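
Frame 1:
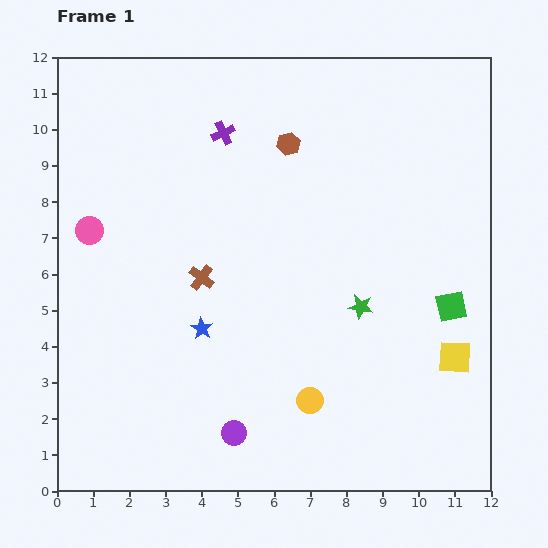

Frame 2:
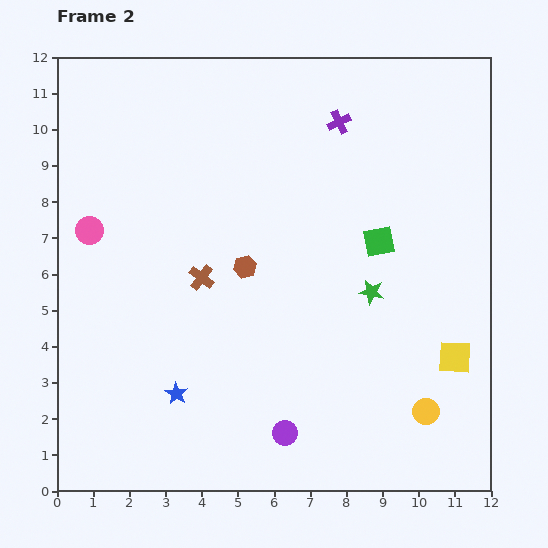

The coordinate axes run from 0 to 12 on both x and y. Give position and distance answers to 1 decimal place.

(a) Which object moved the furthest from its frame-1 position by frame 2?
the brown hexagon

(moved 3.6; next 3.2)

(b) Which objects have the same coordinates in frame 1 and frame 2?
the brown cross, the yellow square, the pink circle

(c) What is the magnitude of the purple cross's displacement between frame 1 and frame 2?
3.2

The purple cross moved from (4.6, 9.9) to (7.8, 10.2), a distance of √(3.2² + 0.3²) ≈ 3.2.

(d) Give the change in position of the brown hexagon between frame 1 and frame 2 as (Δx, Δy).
(-1.2, -3.4)

The brown hexagon was at (6.4, 9.6) in frame 1 and (5.2, 6.2) in frame 2.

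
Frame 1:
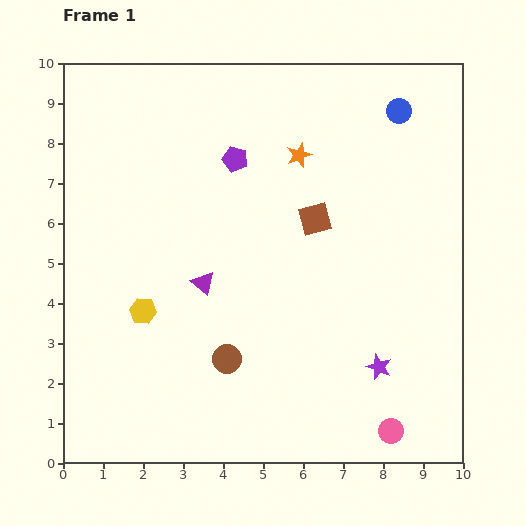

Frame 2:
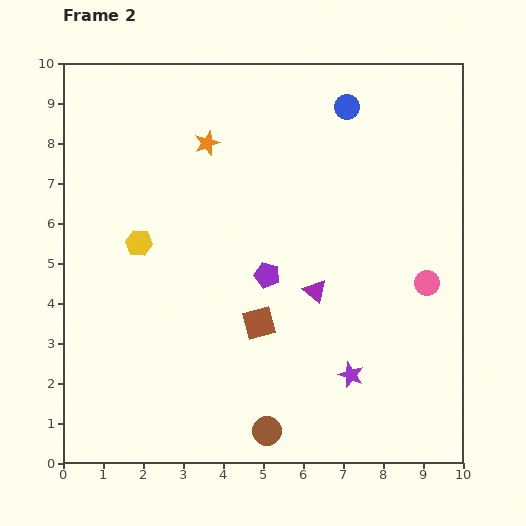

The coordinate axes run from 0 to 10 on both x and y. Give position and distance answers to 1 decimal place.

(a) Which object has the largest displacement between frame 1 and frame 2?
the pink circle

(moved 3.8; next 3.0)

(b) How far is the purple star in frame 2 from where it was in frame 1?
0.7

The purple star moved from (7.9, 2.4) to (7.2, 2.2), a distance of √(0.7² + 0.2²) ≈ 0.7.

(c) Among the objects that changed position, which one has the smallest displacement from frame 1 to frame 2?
the purple star

(moved 0.7)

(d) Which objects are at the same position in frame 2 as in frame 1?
none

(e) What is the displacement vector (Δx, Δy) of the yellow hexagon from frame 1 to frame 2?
(-0.1, 1.7)

The yellow hexagon was at (2.0, 3.8) in frame 1 and (1.9, 5.5) in frame 2.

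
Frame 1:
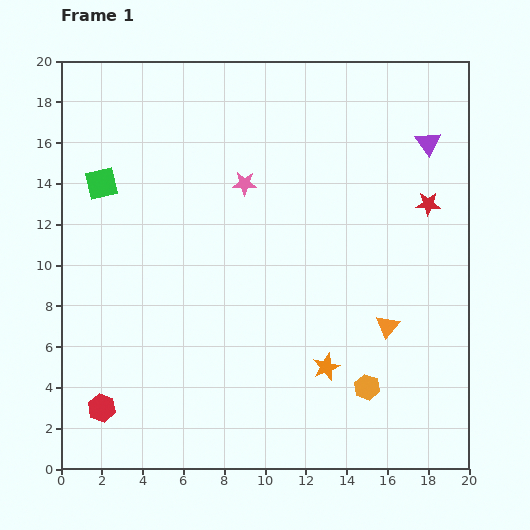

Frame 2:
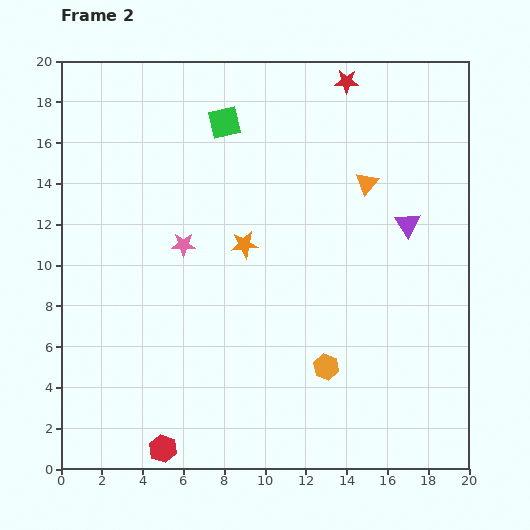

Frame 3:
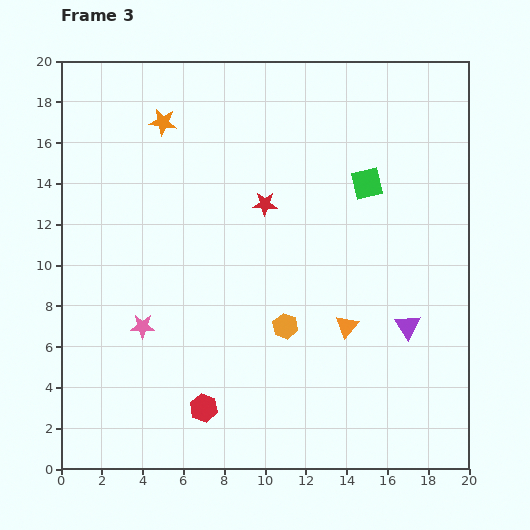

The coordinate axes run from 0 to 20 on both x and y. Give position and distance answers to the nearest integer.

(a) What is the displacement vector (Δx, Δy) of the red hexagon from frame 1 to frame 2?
(3, -2)

The red hexagon was at (2, 3) in frame 1 and (5, 1) in frame 2.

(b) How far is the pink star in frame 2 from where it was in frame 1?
4

The pink star moved from (9, 14) to (6, 11), a distance of √(3² + 3²) ≈ 4.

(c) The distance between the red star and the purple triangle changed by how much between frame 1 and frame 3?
+6

Distance in frame 1: 3. Distance in frame 3: 9.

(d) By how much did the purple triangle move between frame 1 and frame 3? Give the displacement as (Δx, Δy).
(-1, -9)

The purple triangle was at (18, 16) in frame 1 and (17, 7) in frame 3.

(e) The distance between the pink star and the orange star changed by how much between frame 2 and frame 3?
+7

Distance in frame 2: 3. Distance in frame 3: 10.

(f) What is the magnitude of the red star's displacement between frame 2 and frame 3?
7

The red star moved from (14, 19) to (10, 13), a distance of √(4² + 6²) ≈ 7.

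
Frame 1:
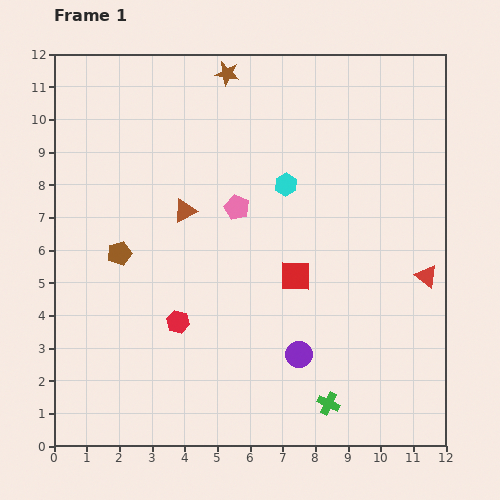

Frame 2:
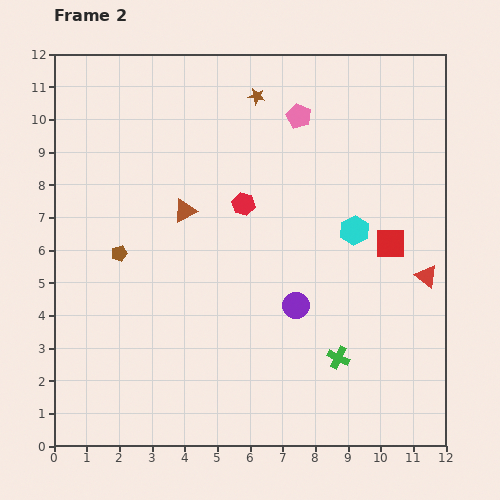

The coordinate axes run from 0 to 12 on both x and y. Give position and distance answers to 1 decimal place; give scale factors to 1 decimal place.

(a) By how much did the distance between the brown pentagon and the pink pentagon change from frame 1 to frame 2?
+3.0

Distance in frame 1: 3.9. Distance in frame 2: 6.9.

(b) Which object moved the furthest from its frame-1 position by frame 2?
the red hexagon

(moved 4.1; next 3.4)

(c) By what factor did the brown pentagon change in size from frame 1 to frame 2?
0.7×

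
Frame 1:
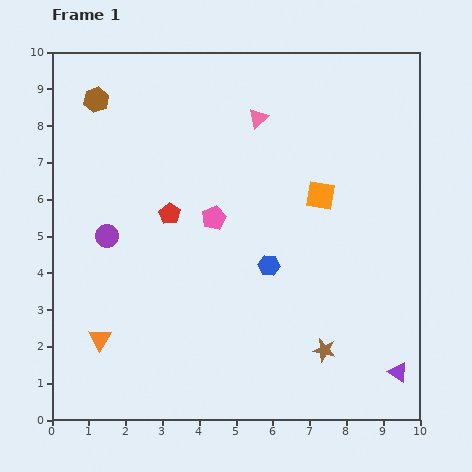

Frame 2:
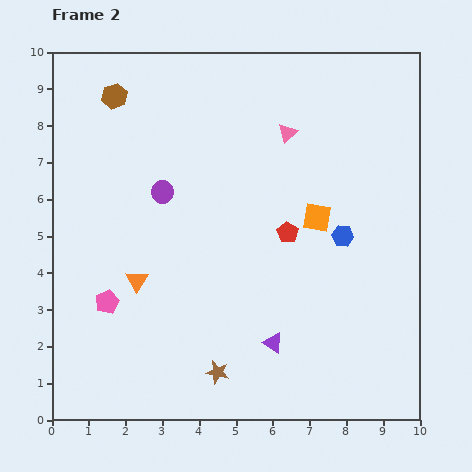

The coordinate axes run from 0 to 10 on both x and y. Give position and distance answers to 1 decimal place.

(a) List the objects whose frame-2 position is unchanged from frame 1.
none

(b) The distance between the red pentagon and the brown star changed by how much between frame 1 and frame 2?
-1.4

Distance in frame 1: 5.6. Distance in frame 2: 4.2.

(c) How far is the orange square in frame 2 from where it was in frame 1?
0.6

The orange square moved from (7.3, 6.1) to (7.2, 5.5), a distance of √(0.1² + 0.6²) ≈ 0.6.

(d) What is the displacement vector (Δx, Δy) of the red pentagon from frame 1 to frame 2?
(3.2, -0.5)

The red pentagon was at (3.2, 5.6) in frame 1 and (6.4, 5.1) in frame 2.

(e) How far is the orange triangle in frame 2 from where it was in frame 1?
1.9

The orange triangle moved from (1.3, 2.2) to (2.3, 3.8), a distance of √(1.0² + 1.6²) ≈ 1.9.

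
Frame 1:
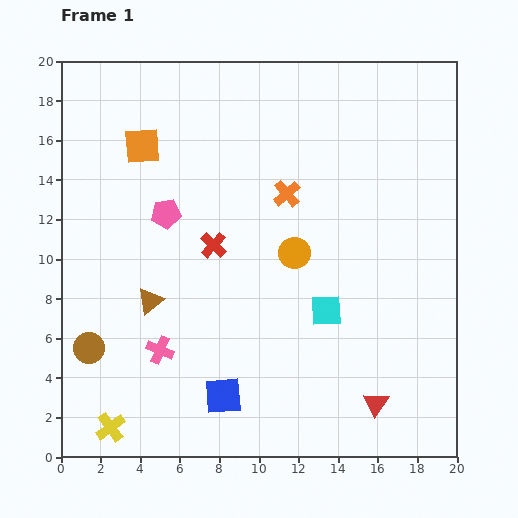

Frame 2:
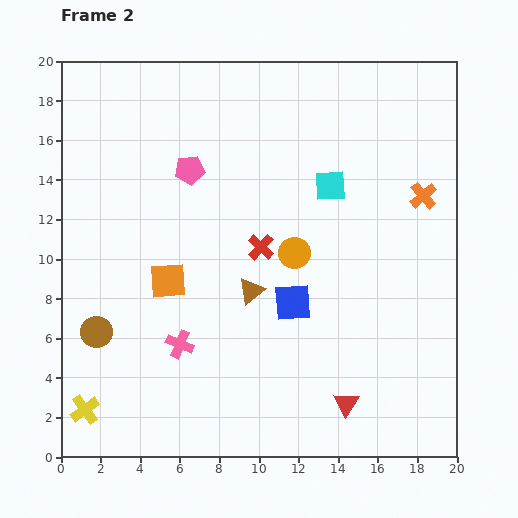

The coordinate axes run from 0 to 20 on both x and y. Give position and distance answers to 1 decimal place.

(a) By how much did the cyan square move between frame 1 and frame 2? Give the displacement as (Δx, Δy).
(0.2, 6.3)

The cyan square was at (13.4, 7.4) in frame 1 and (13.6, 13.7) in frame 2.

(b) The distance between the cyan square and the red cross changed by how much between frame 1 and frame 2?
-1.9

Distance in frame 1: 6.6. Distance in frame 2: 4.7.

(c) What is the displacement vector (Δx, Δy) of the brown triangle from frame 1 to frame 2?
(5.1, 0.5)

The brown triangle was at (4.5, 7.9) in frame 1 and (9.6, 8.4) in frame 2.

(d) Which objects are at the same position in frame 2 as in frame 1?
the orange circle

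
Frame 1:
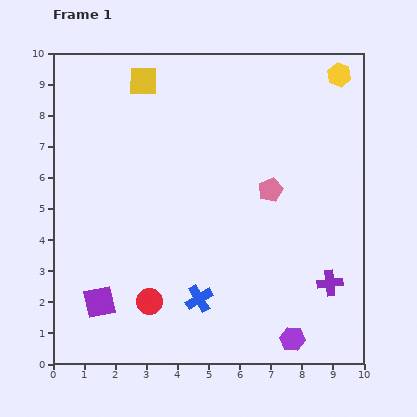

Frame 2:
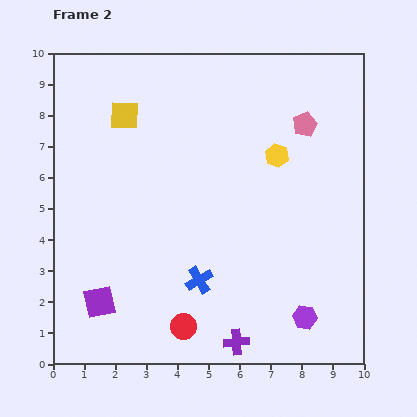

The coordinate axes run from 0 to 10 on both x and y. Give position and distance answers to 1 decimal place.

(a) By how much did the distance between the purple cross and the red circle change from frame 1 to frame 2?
-4.0

Distance in frame 1: 5.8. Distance in frame 2: 1.8.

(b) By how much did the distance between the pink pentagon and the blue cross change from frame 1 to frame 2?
+1.8

Distance in frame 1: 4.2. Distance in frame 2: 6.0.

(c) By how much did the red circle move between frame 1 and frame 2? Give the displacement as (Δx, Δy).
(1.1, -0.8)

The red circle was at (3.1, 2.0) in frame 1 and (4.2, 1.2) in frame 2.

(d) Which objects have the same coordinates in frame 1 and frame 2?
the purple square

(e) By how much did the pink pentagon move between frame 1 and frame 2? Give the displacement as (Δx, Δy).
(1.1, 2.1)

The pink pentagon was at (7.0, 5.6) in frame 1 and (8.1, 7.7) in frame 2.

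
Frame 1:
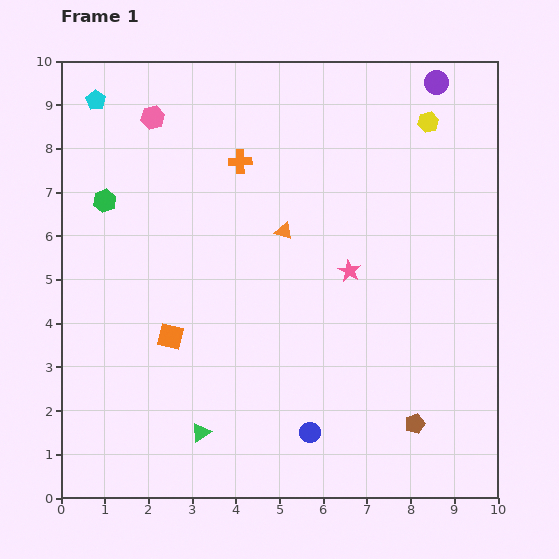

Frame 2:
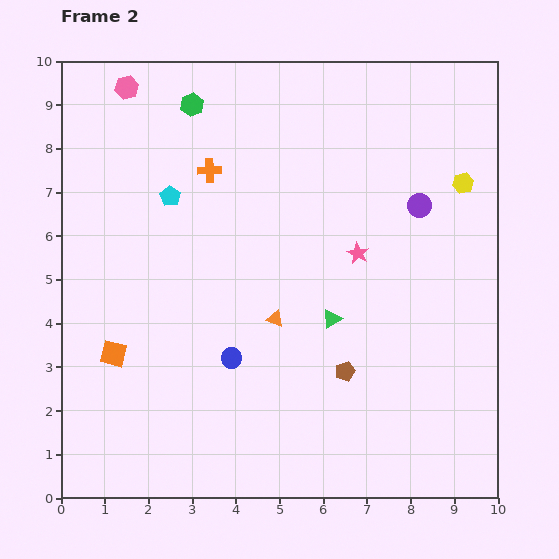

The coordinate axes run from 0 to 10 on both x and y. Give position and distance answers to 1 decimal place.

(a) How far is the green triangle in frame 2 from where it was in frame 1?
4.0

The green triangle moved from (3.2, 1.5) to (6.2, 4.1), a distance of √(3.0² + 2.6²) ≈ 4.0.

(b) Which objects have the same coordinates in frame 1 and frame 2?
none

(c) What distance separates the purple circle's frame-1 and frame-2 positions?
2.8

The purple circle moved from (8.6, 9.5) to (8.2, 6.7), a distance of √(0.4² + 2.8²) ≈ 2.8.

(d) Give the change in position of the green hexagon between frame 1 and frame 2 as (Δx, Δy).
(2.0, 2.2)

The green hexagon was at (1.0, 6.8) in frame 1 and (3.0, 9.0) in frame 2.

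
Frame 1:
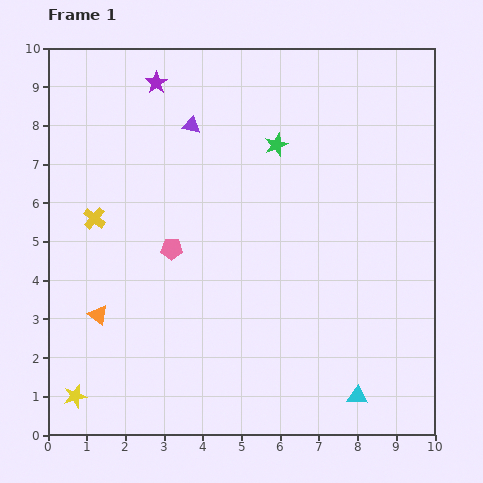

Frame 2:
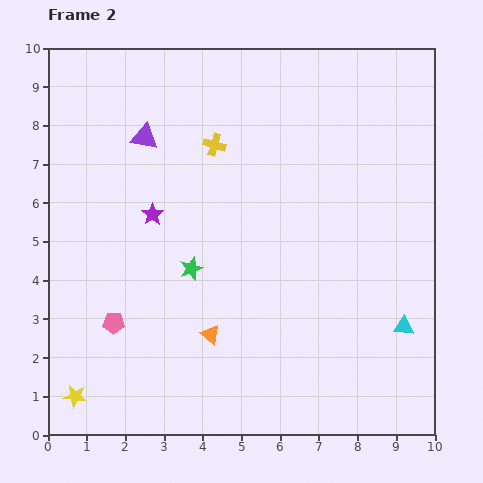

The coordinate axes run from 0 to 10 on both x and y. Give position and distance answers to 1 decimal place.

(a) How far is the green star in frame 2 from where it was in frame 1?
3.9

The green star moved from (5.9, 7.5) to (3.7, 4.3), a distance of √(2.2² + 3.2²) ≈ 3.9.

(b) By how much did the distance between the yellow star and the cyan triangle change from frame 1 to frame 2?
+1.4

Distance in frame 1: 7.3. Distance in frame 2: 8.7.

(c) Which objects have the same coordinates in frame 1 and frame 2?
the yellow star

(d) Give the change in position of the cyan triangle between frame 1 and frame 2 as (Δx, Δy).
(1.2, 1.8)

The cyan triangle was at (8.0, 1.0) in frame 1 and (9.2, 2.8) in frame 2.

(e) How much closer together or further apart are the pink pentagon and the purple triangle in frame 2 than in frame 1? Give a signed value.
+1.7

Distance in frame 1: 3.2. Distance in frame 2: 4.9.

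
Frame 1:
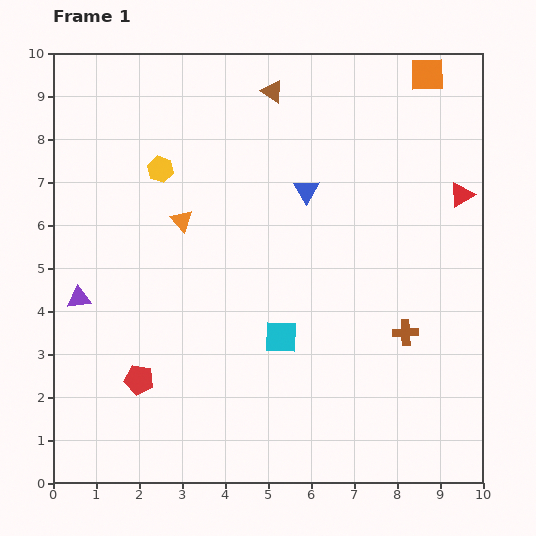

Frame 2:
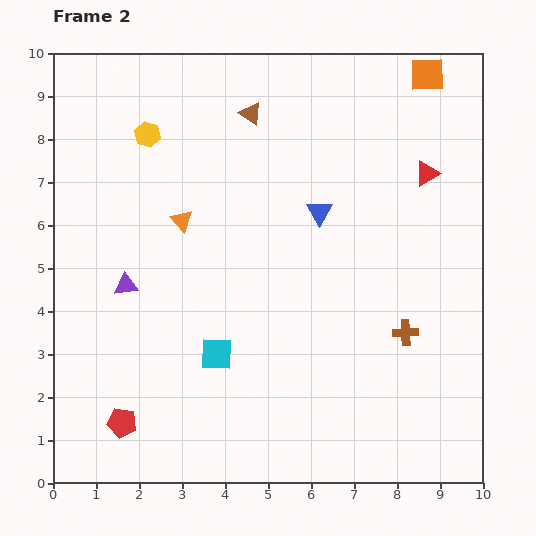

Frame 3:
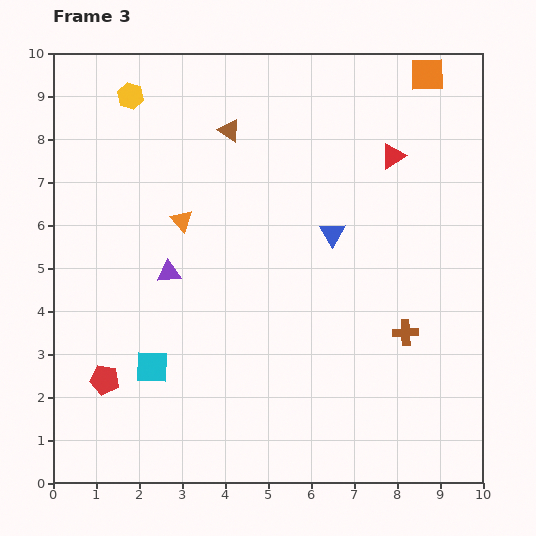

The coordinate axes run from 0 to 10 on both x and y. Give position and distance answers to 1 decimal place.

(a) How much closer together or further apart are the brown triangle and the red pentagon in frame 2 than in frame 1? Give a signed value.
+0.4

Distance in frame 1: 7.4. Distance in frame 2: 7.8.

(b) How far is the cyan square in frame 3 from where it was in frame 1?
3.1

The cyan square moved from (5.3, 3.4) to (2.3, 2.7), a distance of √(3.0² + 0.7²) ≈ 3.1.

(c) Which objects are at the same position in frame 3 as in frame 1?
the orange square, the orange triangle, the brown cross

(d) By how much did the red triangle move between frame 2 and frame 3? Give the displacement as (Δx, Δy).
(-0.8, 0.4)

The red triangle was at (8.7, 7.2) in frame 2 and (7.9, 7.6) in frame 3.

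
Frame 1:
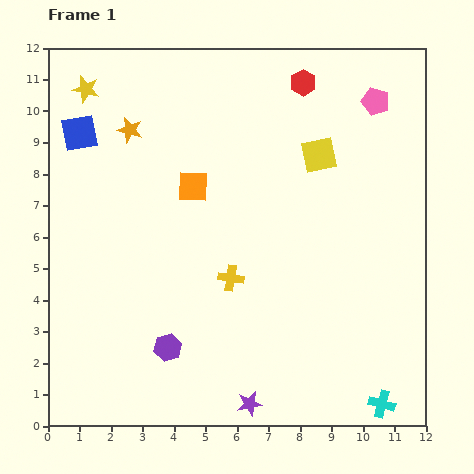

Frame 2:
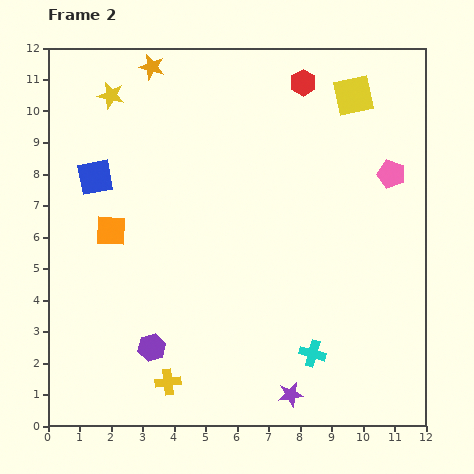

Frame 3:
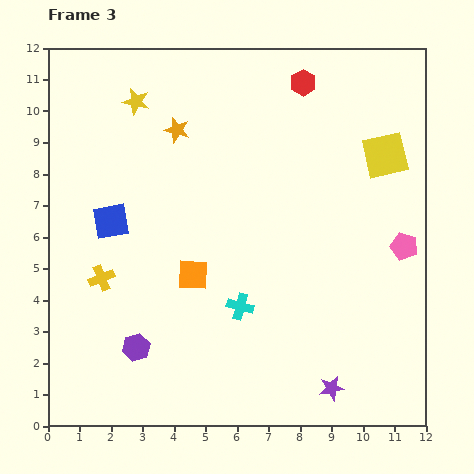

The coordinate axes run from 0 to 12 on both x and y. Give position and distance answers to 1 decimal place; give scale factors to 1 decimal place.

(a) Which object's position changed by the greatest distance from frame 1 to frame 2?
the yellow cross

(moved 3.9; next 3.0)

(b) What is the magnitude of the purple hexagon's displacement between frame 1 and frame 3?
1.0

The purple hexagon moved from (3.8, 2.5) to (2.8, 2.5), a distance of √(1.0² + 0.0²) ≈ 1.0.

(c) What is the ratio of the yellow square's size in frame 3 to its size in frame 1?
1.3×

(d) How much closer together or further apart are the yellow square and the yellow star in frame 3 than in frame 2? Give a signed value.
+0.4

Distance in frame 2: 7.7. Distance in frame 3: 8.1.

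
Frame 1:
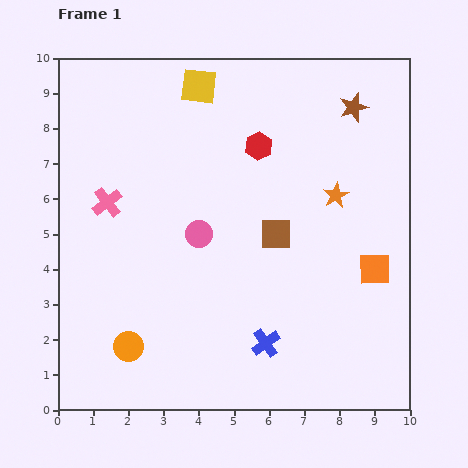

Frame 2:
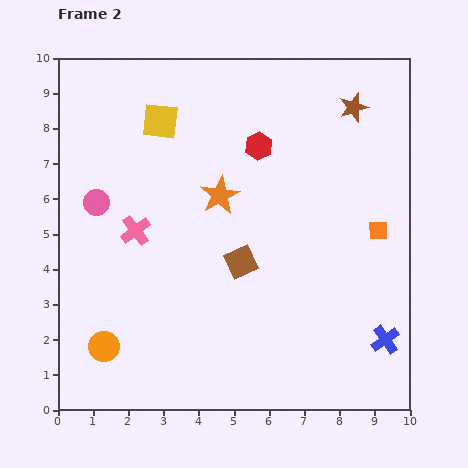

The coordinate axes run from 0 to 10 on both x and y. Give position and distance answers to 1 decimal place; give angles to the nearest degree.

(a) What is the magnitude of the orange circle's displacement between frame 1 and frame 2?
0.7

The orange circle moved from (2.0, 1.8) to (1.3, 1.8), a distance of √(0.7² + 0.0²) ≈ 0.7.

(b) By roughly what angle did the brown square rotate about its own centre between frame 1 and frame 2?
25° counter-clockwise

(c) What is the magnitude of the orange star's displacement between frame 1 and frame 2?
3.3

The orange star moved from (7.9, 6.1) to (4.6, 6.1), a distance of √(3.3² + 0.0²) ≈ 3.3.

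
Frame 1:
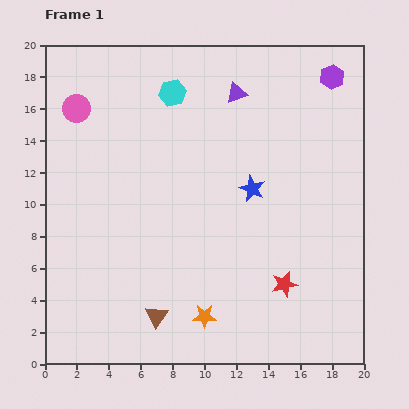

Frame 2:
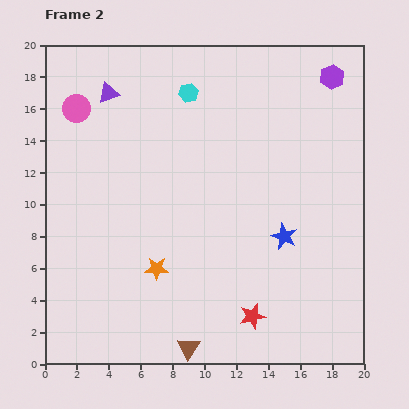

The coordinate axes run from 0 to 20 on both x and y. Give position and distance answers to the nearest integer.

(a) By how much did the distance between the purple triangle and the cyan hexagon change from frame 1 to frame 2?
+1

Distance in frame 1: 4. Distance in frame 2: 5.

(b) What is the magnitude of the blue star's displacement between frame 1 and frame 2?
4

The blue star moved from (13, 11) to (15, 8), a distance of √(2² + 3²) ≈ 4.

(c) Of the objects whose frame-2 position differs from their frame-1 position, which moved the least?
the cyan hexagon

(moved 1)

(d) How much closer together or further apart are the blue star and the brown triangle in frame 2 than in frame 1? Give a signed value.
-1

Distance in frame 1: 10. Distance in frame 2: 9.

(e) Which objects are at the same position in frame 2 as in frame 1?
the pink circle, the purple hexagon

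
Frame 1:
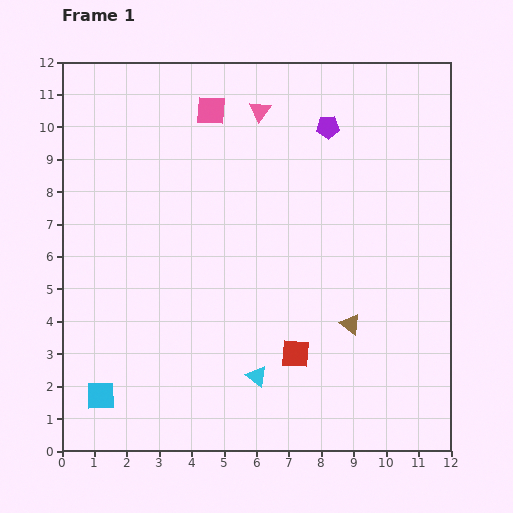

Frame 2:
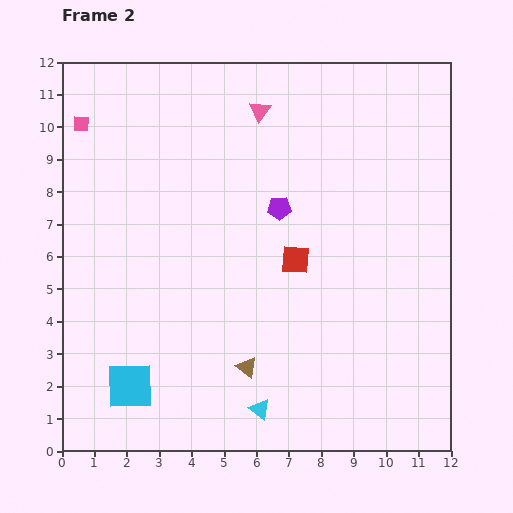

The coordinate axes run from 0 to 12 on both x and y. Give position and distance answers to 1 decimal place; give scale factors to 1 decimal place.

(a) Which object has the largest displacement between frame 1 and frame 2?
the pink square

(moved 4.0; next 3.5)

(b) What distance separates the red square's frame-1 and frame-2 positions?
2.9

The red square moved from (7.2, 3.0) to (7.2, 5.9), a distance of √(0.0² + 2.9²) ≈ 2.9.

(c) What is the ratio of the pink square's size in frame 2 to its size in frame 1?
0.6×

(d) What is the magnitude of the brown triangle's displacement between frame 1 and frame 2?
3.5

The brown triangle moved from (8.9, 3.9) to (5.7, 2.6), a distance of √(3.2² + 1.3²) ≈ 3.5.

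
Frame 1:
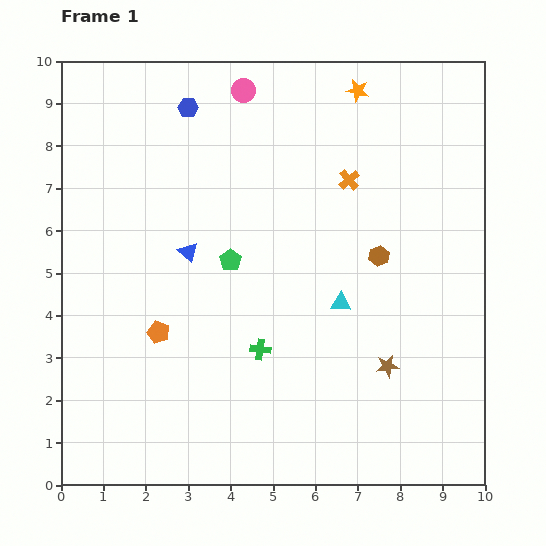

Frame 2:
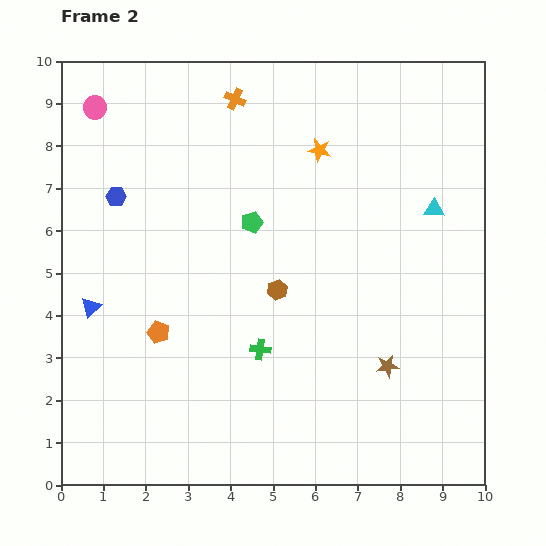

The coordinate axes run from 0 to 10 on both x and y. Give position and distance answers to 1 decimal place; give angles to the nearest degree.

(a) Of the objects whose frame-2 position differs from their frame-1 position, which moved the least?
the green pentagon

(moved 1.0)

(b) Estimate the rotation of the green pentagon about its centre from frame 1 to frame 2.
19° clockwise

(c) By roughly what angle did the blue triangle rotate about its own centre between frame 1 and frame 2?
34° clockwise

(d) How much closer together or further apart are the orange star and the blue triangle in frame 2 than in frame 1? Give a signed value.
+1.0

Distance in frame 1: 5.5. Distance in frame 2: 6.5.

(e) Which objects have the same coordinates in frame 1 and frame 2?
the orange pentagon, the brown star, the green cross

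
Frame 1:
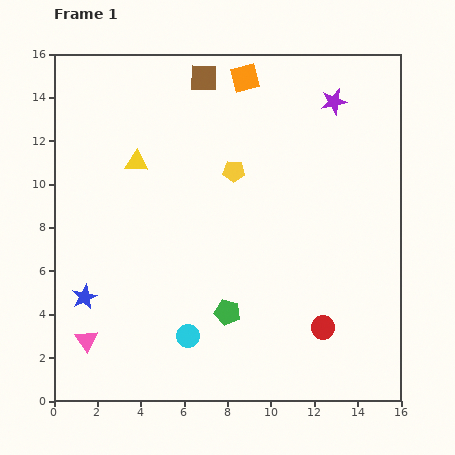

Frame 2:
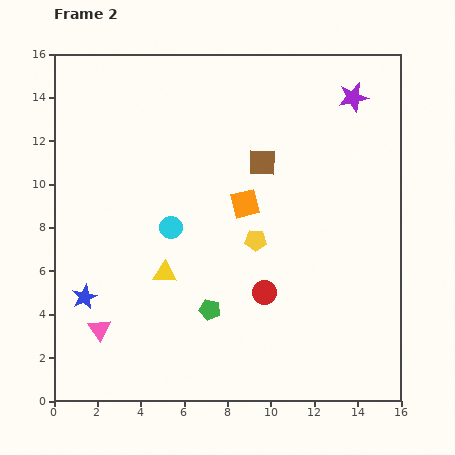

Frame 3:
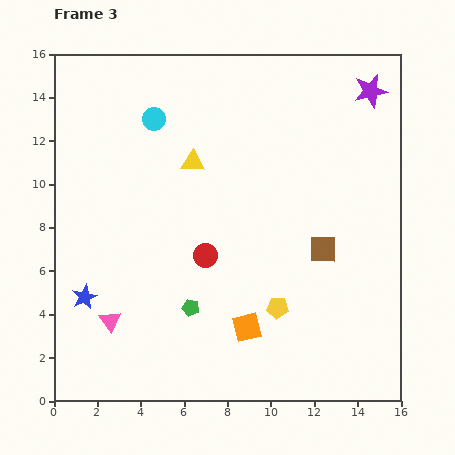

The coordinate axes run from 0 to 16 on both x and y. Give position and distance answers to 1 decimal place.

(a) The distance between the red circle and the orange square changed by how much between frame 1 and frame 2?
-7.9

Distance in frame 1: 12.1. Distance in frame 2: 4.2.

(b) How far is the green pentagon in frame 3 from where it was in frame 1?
1.7

The green pentagon moved from (8.0, 4.1) to (6.3, 4.3), a distance of √(1.7² + 0.2²) ≈ 1.7.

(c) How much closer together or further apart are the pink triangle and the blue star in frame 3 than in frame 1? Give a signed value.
-0.4

Distance in frame 1: 2.0. Distance in frame 3: 1.6.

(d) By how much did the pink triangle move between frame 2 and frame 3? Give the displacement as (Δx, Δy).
(0.5, 0.4)

The pink triangle was at (2.1, 3.3) in frame 2 and (2.6, 3.7) in frame 3.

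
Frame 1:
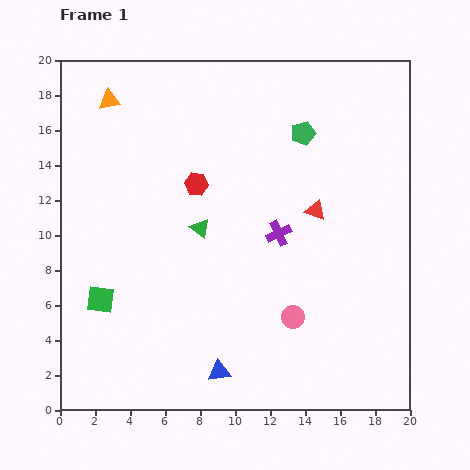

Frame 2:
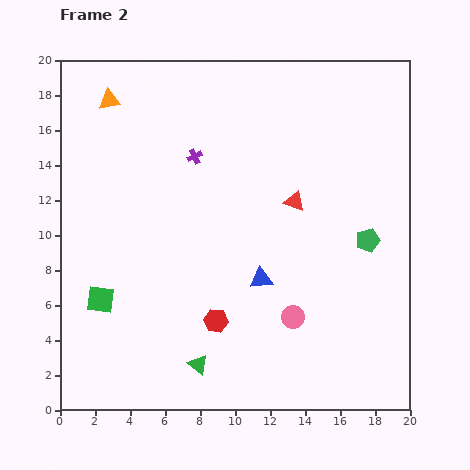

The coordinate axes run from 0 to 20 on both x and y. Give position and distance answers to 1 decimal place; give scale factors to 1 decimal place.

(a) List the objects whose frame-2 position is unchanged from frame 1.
the orange triangle, the pink circle, the green square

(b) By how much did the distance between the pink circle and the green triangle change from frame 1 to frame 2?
-1.4

Distance in frame 1: 7.4. Distance in frame 2: 6.0.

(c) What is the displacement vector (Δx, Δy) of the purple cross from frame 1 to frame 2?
(-4.8, 4.4)

The purple cross was at (12.5, 10.1) in frame 1 and (7.7, 14.5) in frame 2.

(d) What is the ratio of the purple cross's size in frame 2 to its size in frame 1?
0.6×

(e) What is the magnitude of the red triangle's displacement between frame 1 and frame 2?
1.3

The red triangle moved from (14.6, 11.4) to (13.4, 11.9), a distance of √(1.2² + 0.5²) ≈ 1.3.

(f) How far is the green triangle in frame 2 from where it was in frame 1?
7.8

The green triangle moved from (8.0, 10.4) to (7.9, 2.6), a distance of √(0.1² + 7.8²) ≈ 7.8.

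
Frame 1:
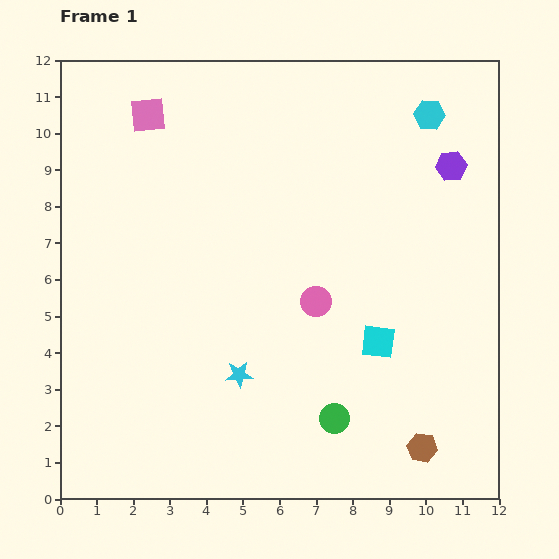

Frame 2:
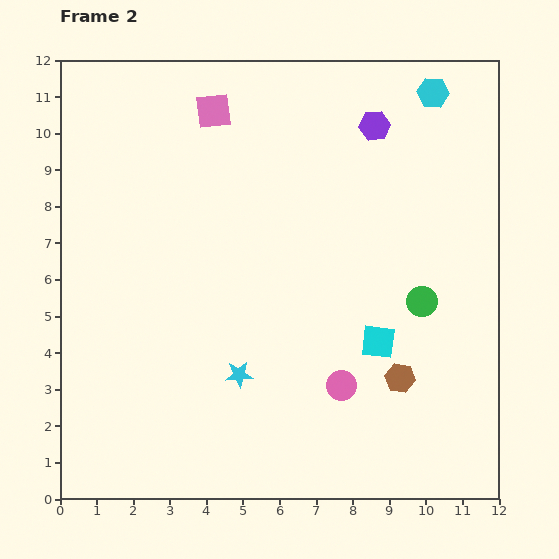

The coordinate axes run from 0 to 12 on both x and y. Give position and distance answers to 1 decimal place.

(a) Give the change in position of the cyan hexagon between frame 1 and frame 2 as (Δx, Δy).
(0.1, 0.6)

The cyan hexagon was at (10.1, 10.5) in frame 1 and (10.2, 11.1) in frame 2.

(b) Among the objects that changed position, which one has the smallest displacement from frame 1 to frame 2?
the cyan hexagon

(moved 0.6)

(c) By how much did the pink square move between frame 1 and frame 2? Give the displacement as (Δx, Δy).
(1.8, 0.1)

The pink square was at (2.4, 10.5) in frame 1 and (4.2, 10.6) in frame 2.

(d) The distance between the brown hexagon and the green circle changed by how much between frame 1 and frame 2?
-0.3

Distance in frame 1: 2.5. Distance in frame 2: 2.2.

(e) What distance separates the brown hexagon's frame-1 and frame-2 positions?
2.0

The brown hexagon moved from (9.9, 1.4) to (9.3, 3.3), a distance of √(0.6² + 1.9²) ≈ 2.0.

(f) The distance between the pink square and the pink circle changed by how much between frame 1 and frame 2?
+1.4

Distance in frame 1: 6.9. Distance in frame 2: 8.3.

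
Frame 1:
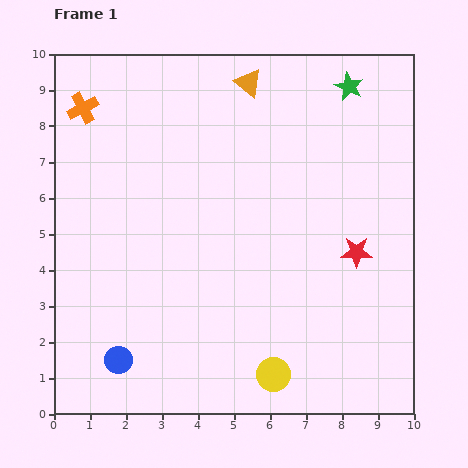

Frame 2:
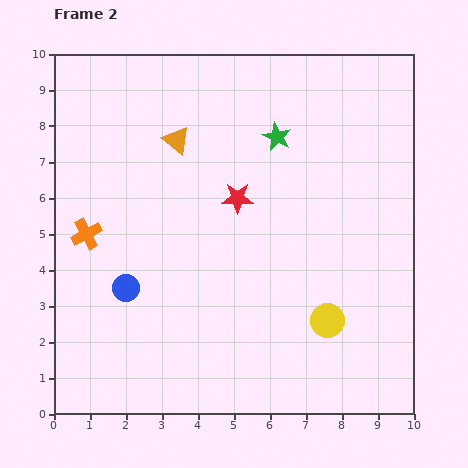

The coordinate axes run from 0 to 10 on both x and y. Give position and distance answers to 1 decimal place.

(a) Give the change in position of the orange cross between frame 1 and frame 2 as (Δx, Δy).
(0.1, -3.5)

The orange cross was at (0.8, 8.5) in frame 1 and (0.9, 5.0) in frame 2.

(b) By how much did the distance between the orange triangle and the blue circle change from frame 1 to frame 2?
-4.2

Distance in frame 1: 8.5. Distance in frame 2: 4.3.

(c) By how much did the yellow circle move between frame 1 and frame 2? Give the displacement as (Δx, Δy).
(1.5, 1.5)

The yellow circle was at (6.1, 1.1) in frame 1 and (7.6, 2.6) in frame 2.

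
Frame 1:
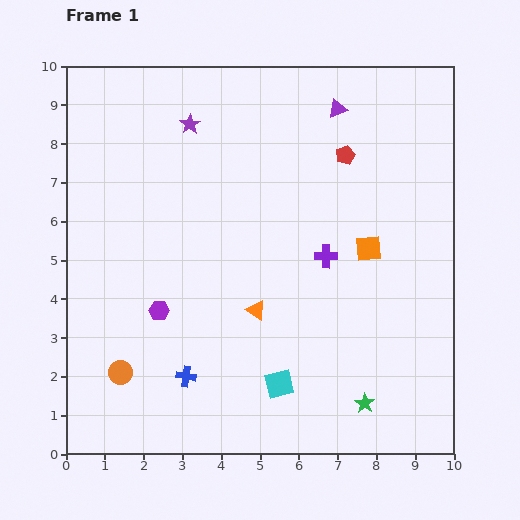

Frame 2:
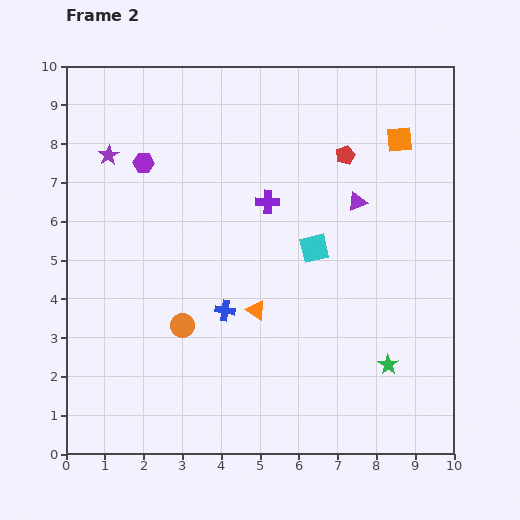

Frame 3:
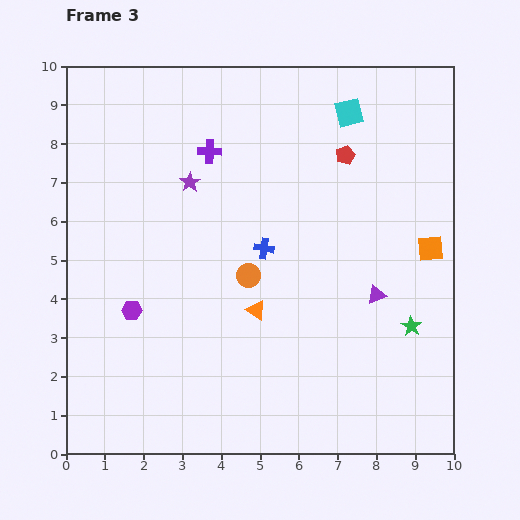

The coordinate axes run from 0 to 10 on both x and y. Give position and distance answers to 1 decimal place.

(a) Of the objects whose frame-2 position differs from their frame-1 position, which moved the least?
the green star

(moved 1.2)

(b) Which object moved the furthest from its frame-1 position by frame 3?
the cyan square

(moved 7.2; next 4.9)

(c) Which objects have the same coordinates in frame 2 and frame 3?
the orange triangle, the red pentagon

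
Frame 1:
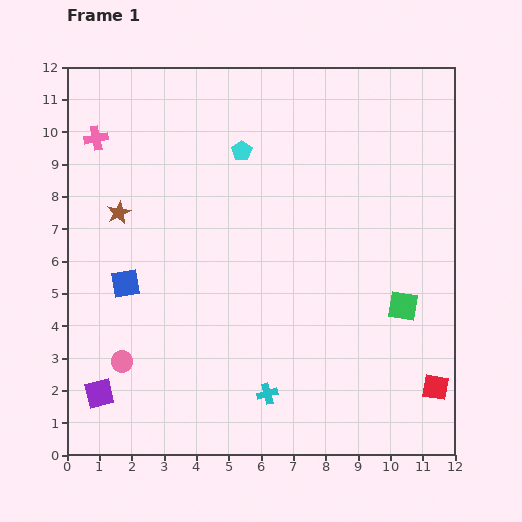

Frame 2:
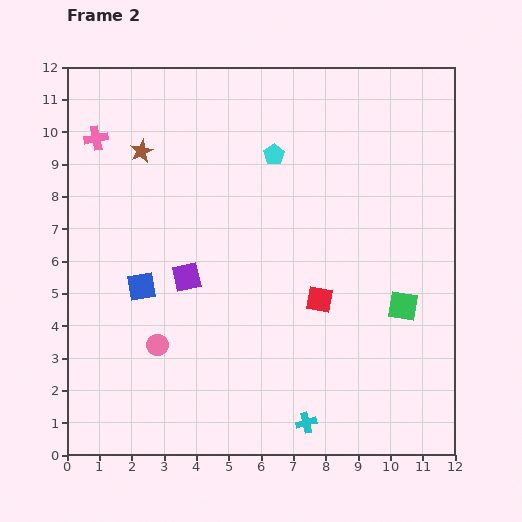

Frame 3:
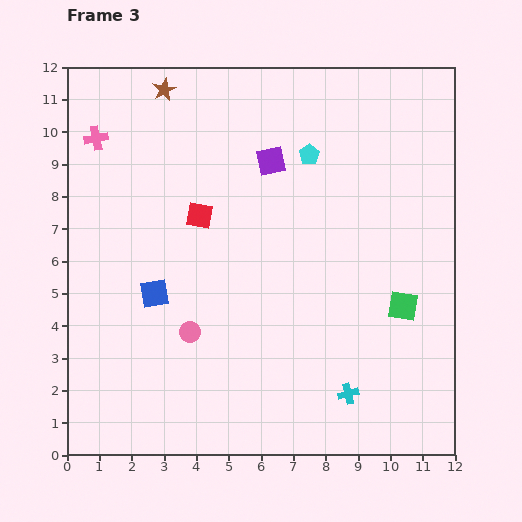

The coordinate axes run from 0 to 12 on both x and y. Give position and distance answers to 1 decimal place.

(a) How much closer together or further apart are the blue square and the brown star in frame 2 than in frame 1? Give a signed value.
+2.0

Distance in frame 1: 2.2. Distance in frame 2: 4.2.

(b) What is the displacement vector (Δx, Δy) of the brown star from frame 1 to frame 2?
(0.7, 1.9)

The brown star was at (1.6, 7.5) in frame 1 and (2.3, 9.4) in frame 2.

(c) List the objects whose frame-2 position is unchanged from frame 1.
the pink cross, the green square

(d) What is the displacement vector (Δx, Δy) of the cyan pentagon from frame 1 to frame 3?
(2.1, -0.1)

The cyan pentagon was at (5.4, 9.4) in frame 1 and (7.5, 9.3) in frame 3.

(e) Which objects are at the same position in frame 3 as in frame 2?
the pink cross, the green square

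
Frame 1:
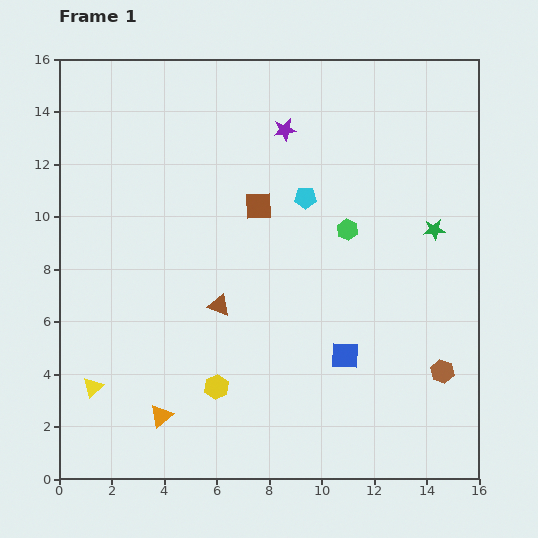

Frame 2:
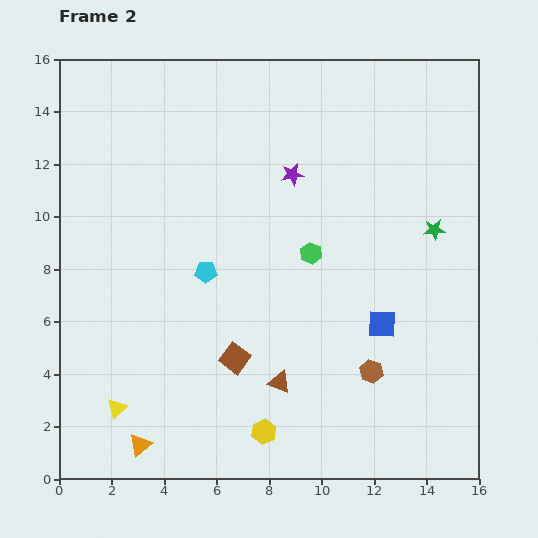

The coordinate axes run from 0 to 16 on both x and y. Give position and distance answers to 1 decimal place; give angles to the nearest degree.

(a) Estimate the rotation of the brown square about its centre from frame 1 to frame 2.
40° clockwise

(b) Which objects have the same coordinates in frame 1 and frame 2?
the green star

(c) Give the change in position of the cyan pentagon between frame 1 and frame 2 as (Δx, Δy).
(-3.8, -2.8)

The cyan pentagon was at (9.4, 10.7) in frame 1 and (5.6, 7.9) in frame 2.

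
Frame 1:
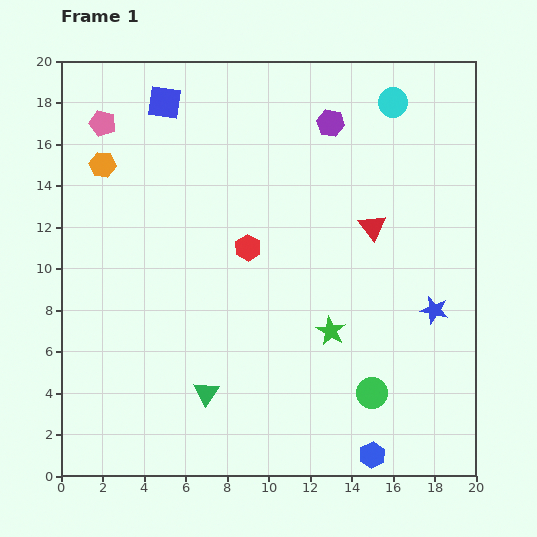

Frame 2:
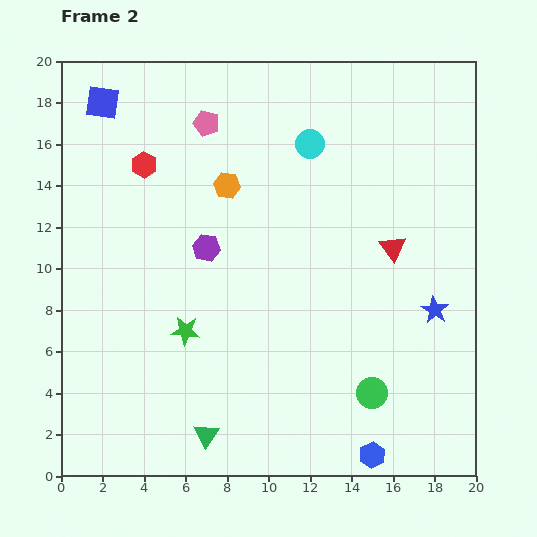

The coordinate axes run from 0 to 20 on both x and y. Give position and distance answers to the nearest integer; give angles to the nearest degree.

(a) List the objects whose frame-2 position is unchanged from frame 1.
the blue hexagon, the green circle, the blue star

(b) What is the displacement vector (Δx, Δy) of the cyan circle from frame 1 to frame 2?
(-4, -2)

The cyan circle was at (16, 18) in frame 1 and (12, 16) in frame 2.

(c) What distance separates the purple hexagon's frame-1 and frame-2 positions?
8

The purple hexagon moved from (13, 17) to (7, 11), a distance of √(6² + 6²) ≈ 8.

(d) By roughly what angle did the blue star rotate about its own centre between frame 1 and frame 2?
16° clockwise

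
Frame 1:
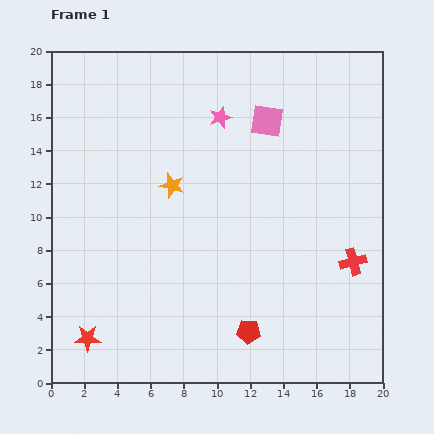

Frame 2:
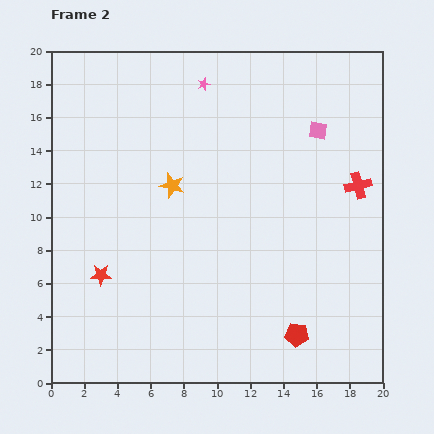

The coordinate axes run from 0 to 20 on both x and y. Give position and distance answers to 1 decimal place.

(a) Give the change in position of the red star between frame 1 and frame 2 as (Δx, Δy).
(0.8, 3.8)

The red star was at (2.2, 2.7) in frame 1 and (3.0, 6.5) in frame 2.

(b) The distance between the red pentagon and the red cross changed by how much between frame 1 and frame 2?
+2.1

Distance in frame 1: 7.6. Distance in frame 2: 9.7.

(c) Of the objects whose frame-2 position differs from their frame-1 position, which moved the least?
the pink star

(moved 2.2)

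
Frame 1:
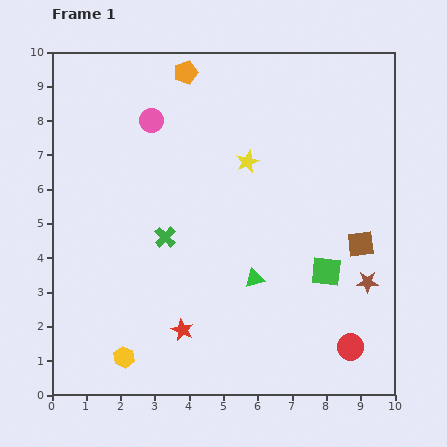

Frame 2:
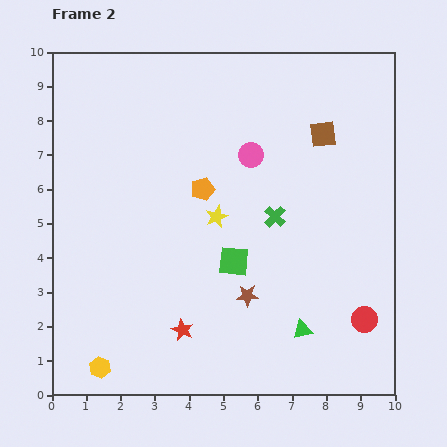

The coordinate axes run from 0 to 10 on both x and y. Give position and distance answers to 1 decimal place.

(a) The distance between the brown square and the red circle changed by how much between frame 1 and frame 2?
+2.5

Distance in frame 1: 3.0. Distance in frame 2: 5.5.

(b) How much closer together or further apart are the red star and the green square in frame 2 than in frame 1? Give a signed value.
-2.0

Distance in frame 1: 4.5. Distance in frame 2: 2.5.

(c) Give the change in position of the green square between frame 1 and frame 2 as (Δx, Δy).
(-2.7, 0.3)

The green square was at (8.0, 3.6) in frame 1 and (5.3, 3.9) in frame 2.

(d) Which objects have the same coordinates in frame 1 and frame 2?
the red star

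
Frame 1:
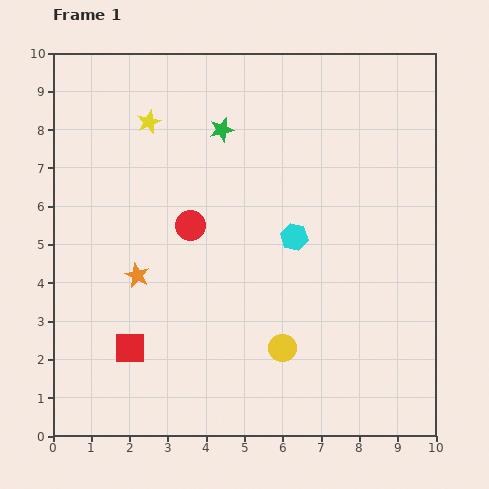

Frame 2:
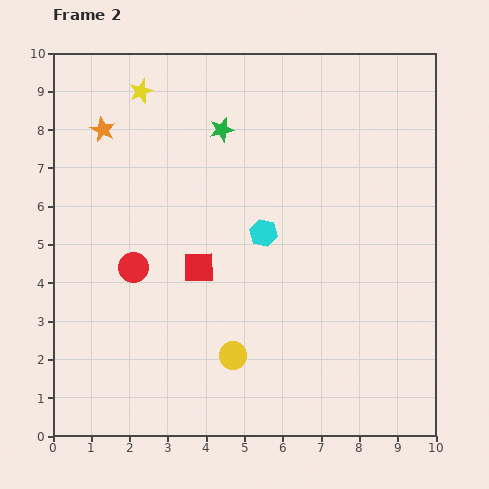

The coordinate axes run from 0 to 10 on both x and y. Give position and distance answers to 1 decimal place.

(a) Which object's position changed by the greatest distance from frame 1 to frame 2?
the orange star

(moved 3.9; next 2.8)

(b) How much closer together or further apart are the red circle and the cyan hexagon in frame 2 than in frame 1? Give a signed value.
+0.8

Distance in frame 1: 2.7. Distance in frame 2: 3.5.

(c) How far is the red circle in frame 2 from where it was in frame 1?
1.9

The red circle moved from (3.6, 5.5) to (2.1, 4.4), a distance of √(1.5² + 1.1²) ≈ 1.9.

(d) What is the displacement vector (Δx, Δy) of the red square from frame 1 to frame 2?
(1.8, 2.1)

The red square was at (2.0, 2.3) in frame 1 and (3.8, 4.4) in frame 2.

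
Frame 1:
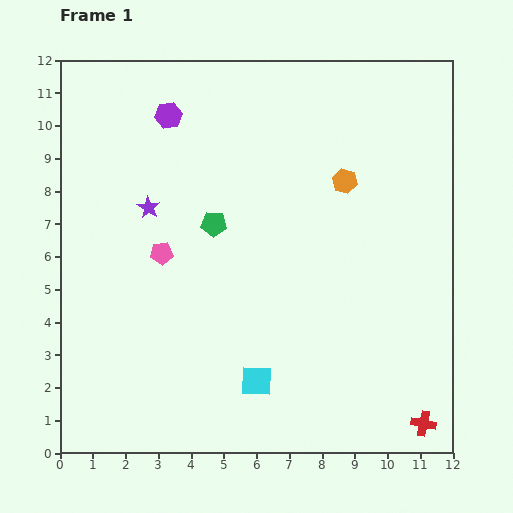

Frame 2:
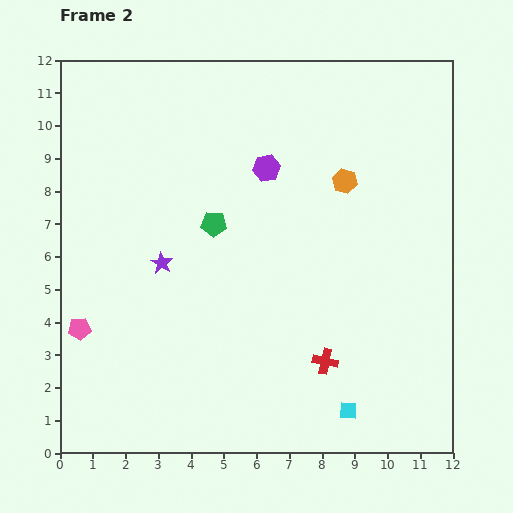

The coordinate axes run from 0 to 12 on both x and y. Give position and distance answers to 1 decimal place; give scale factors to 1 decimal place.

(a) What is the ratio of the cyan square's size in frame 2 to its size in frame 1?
0.6×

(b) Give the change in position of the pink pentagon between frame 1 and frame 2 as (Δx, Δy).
(-2.5, -2.3)

The pink pentagon was at (3.1, 6.1) in frame 1 and (0.6, 3.8) in frame 2.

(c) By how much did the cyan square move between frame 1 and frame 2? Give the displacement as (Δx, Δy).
(2.8, -0.9)

The cyan square was at (6.0, 2.2) in frame 1 and (8.8, 1.3) in frame 2.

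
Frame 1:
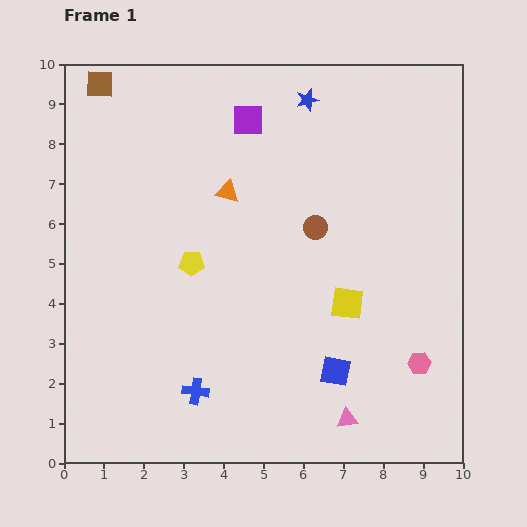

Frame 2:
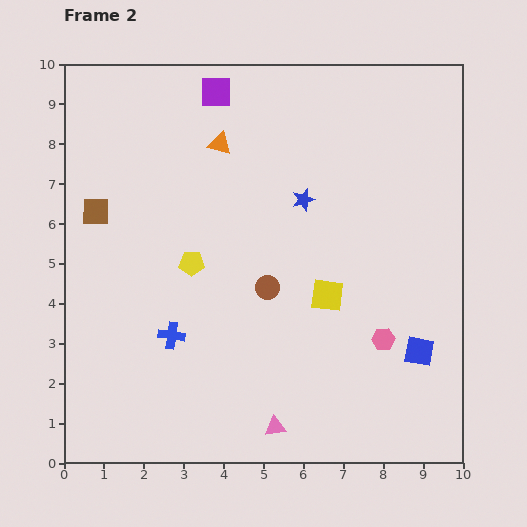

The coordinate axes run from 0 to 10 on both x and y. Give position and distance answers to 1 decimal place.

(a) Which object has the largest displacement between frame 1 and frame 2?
the brown square

(moved 3.2; next 2.5)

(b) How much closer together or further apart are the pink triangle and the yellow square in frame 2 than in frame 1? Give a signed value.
+0.6

Distance in frame 1: 2.9. Distance in frame 2: 3.5.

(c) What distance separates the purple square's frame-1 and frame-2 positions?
1.1

The purple square moved from (4.6, 8.6) to (3.8, 9.3), a distance of √(0.8² + 0.7²) ≈ 1.1.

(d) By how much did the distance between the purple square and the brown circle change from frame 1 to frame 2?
+1.9

Distance in frame 1: 3.2. Distance in frame 2: 5.1.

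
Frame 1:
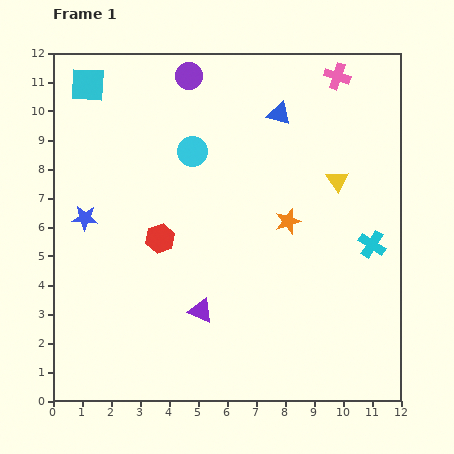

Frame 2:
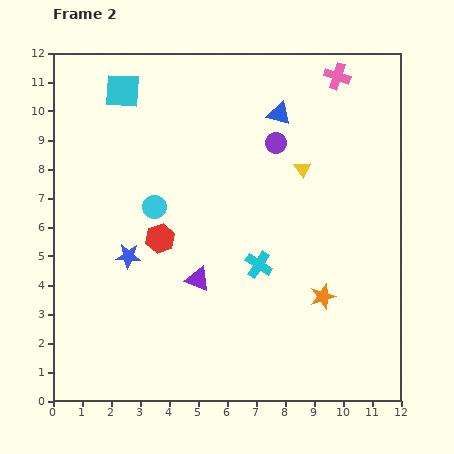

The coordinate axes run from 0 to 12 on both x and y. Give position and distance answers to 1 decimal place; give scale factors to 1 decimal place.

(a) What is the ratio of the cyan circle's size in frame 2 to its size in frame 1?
0.8×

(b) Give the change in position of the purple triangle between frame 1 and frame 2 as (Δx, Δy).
(-0.1, 1.1)

The purple triangle was at (5.1, 3.1) in frame 1 and (5.0, 4.2) in frame 2.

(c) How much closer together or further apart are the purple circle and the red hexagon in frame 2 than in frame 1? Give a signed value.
-0.5

Distance in frame 1: 5.7. Distance in frame 2: 5.2.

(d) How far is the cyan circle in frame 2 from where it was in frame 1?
2.3

The cyan circle moved from (4.8, 8.6) to (3.5, 6.7), a distance of √(1.3² + 1.9²) ≈ 2.3.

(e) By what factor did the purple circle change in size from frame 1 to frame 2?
0.8×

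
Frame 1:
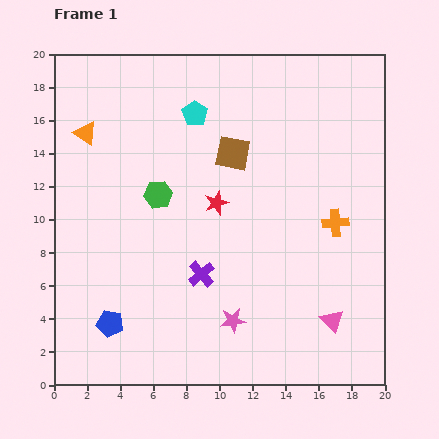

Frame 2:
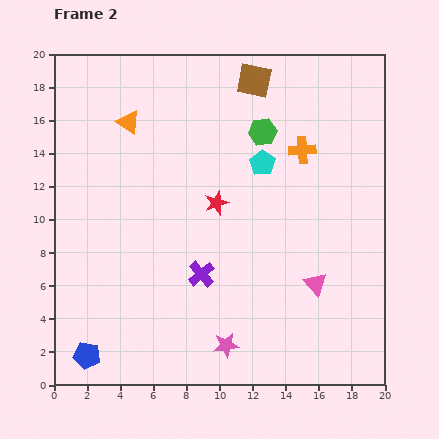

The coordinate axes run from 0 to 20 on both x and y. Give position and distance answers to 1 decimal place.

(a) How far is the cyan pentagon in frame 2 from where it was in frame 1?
5.1

The cyan pentagon moved from (8.5, 16.4) to (12.6, 13.4), a distance of √(4.1² + 3.0²) ≈ 5.1.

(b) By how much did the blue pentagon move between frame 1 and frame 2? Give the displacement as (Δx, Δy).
(-1.4, -1.9)

The blue pentagon was at (3.4, 3.7) in frame 1 and (2.0, 1.8) in frame 2.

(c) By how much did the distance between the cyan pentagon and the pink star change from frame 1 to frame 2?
-1.5

Distance in frame 1: 12.7. Distance in frame 2: 11.2.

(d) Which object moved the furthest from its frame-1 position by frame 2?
the green hexagon

(moved 7.4; next 5.1)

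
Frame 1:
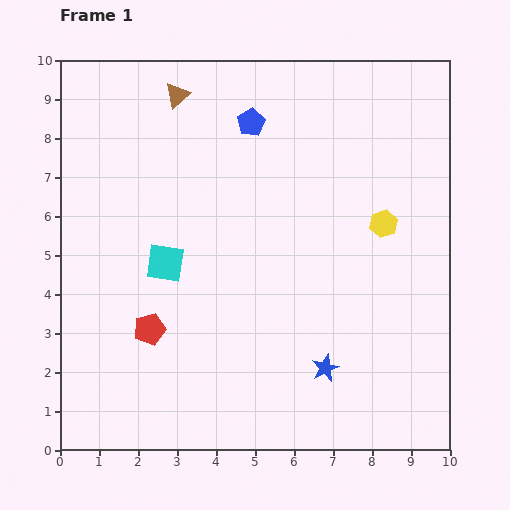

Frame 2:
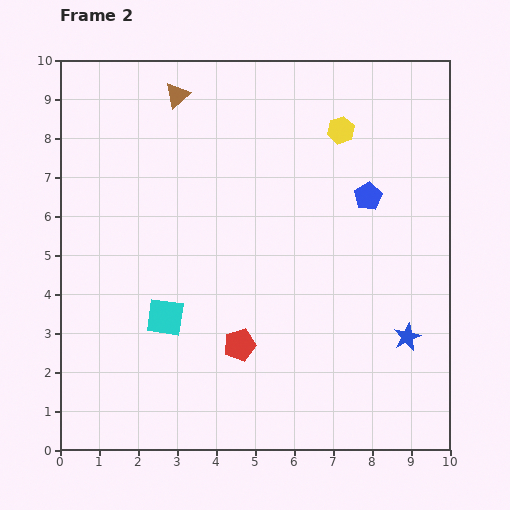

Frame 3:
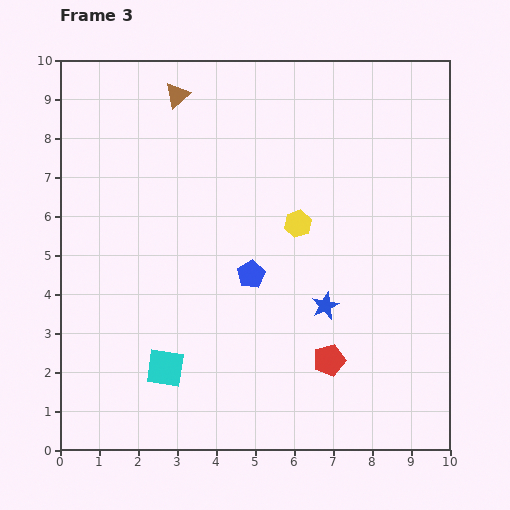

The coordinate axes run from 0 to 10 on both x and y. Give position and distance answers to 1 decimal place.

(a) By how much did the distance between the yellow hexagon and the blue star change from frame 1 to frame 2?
+1.6

Distance in frame 1: 4.0. Distance in frame 2: 5.6.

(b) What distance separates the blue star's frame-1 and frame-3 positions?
1.6

The blue star moved from (6.8, 2.1) to (6.8, 3.7), a distance of √(0.0² + 1.6²) ≈ 1.6.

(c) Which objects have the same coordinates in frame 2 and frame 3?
the brown triangle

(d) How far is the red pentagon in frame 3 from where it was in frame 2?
2.3

The red pentagon moved from (4.6, 2.7) to (6.9, 2.3), a distance of √(2.3² + 0.4²) ≈ 2.3.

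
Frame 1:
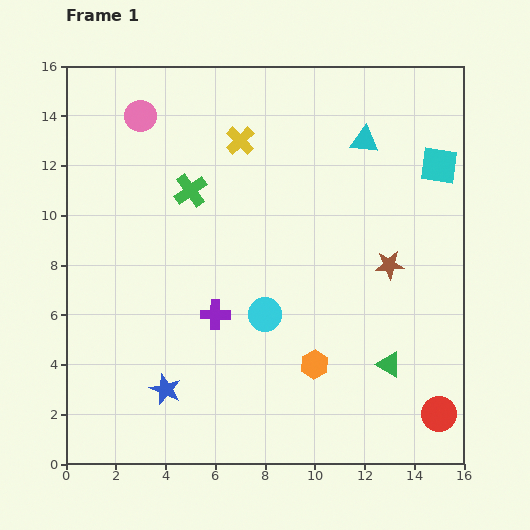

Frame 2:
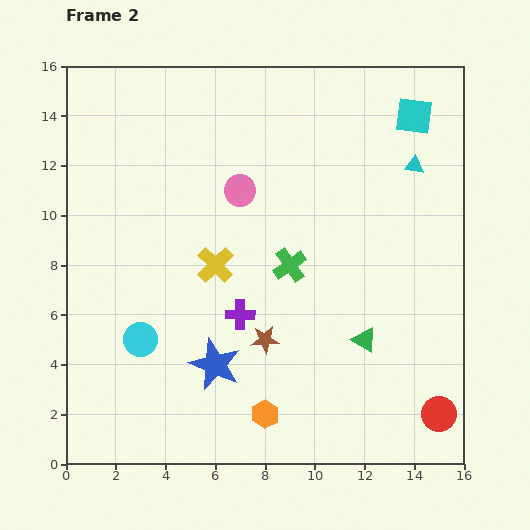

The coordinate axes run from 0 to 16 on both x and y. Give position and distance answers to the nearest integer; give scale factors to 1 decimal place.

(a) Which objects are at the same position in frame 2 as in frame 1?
the red circle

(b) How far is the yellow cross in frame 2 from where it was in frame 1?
5

The yellow cross moved from (7, 13) to (6, 8), a distance of √(1² + 5²) ≈ 5.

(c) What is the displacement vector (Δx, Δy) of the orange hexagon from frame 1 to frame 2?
(-2, -2)

The orange hexagon was at (10, 4) in frame 1 and (8, 2) in frame 2.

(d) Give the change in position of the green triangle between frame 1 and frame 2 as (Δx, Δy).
(-1, 1)

The green triangle was at (13, 4) in frame 1 and (12, 5) in frame 2.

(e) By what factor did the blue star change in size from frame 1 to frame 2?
1.7×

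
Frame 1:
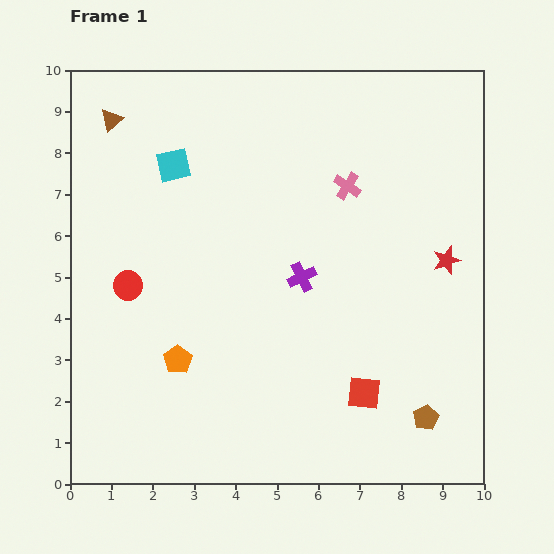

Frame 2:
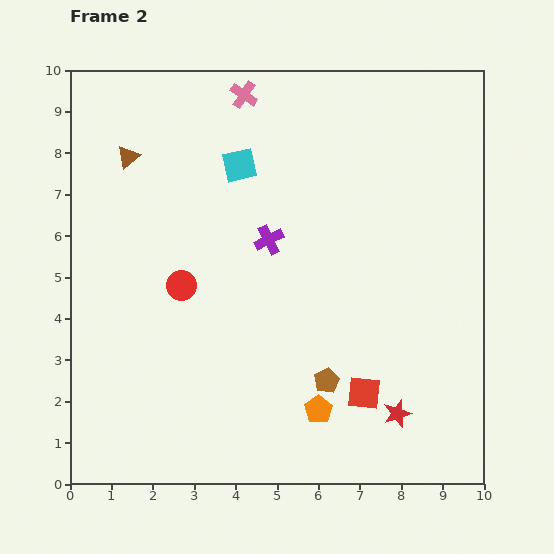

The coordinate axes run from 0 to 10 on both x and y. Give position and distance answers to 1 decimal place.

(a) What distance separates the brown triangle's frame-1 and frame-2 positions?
1.0

The brown triangle moved from (1.0, 8.8) to (1.4, 7.9), a distance of √(0.4² + 0.9²) ≈ 1.0.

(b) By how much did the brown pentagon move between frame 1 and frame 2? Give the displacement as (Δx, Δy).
(-2.4, 0.9)

The brown pentagon was at (8.6, 1.6) in frame 1 and (6.2, 2.5) in frame 2.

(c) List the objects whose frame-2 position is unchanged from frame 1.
the red square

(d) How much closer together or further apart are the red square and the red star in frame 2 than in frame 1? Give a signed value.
-2.9

Distance in frame 1: 3.8. Distance in frame 2: 0.9.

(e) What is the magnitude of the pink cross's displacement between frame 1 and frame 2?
3.3

The pink cross moved from (6.7, 7.2) to (4.2, 9.4), a distance of √(2.5² + 2.2²) ≈ 3.3.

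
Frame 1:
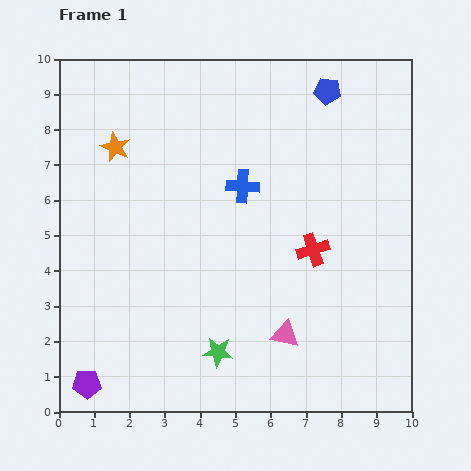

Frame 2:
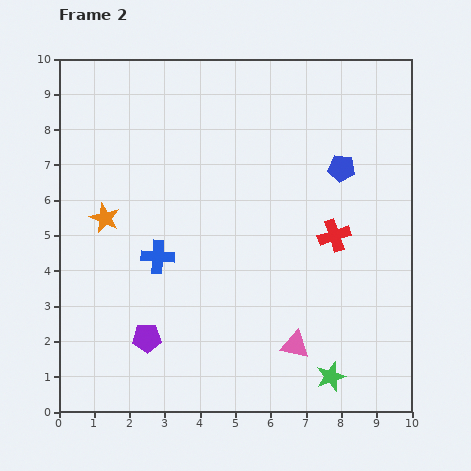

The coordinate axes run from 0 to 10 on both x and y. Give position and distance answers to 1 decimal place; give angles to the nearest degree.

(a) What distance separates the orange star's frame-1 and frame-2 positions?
2.0

The orange star moved from (1.6, 7.5) to (1.3, 5.5), a distance of √(0.3² + 2.0²) ≈ 2.0.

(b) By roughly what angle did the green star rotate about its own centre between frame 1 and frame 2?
26° counter-clockwise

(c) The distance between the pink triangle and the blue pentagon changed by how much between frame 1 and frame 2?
-1.8

Distance in frame 1: 7.0. Distance in frame 2: 5.2.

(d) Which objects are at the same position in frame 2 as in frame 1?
none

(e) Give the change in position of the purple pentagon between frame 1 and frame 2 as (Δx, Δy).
(1.7, 1.3)

The purple pentagon was at (0.8, 0.8) in frame 1 and (2.5, 2.1) in frame 2.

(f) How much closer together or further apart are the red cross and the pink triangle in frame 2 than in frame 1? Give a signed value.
+0.8

Distance in frame 1: 2.5. Distance in frame 2: 3.3.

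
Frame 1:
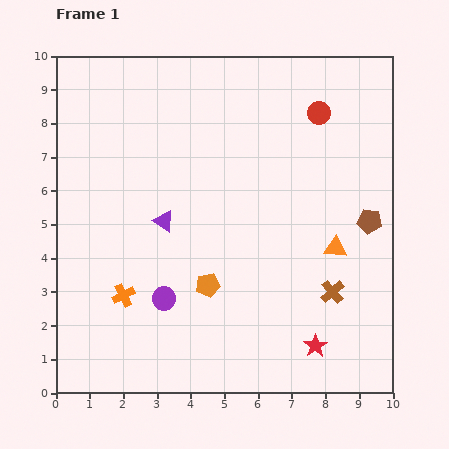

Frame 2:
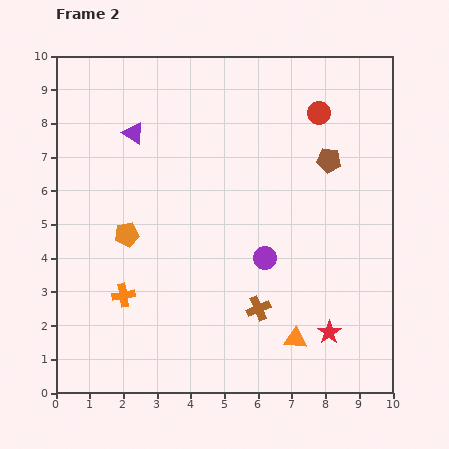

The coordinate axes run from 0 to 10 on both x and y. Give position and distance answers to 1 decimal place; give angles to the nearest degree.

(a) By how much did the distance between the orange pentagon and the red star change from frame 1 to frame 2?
+3.0

Distance in frame 1: 3.7. Distance in frame 2: 6.7.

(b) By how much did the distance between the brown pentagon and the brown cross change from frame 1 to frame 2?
+2.5

Distance in frame 1: 2.4. Distance in frame 2: 4.9.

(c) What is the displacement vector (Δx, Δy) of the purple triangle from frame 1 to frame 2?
(-0.9, 2.6)

The purple triangle was at (3.2, 5.1) in frame 1 and (2.3, 7.7) in frame 2.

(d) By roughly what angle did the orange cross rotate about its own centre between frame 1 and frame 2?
17° clockwise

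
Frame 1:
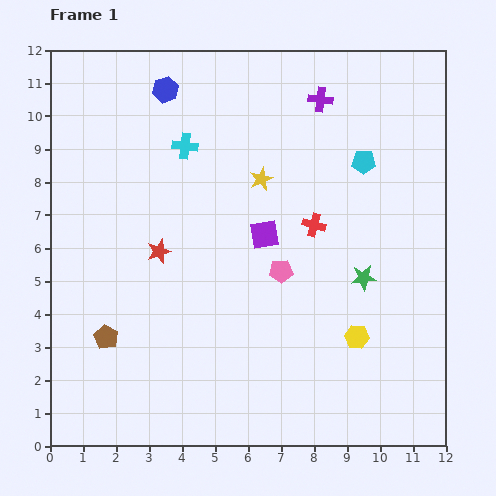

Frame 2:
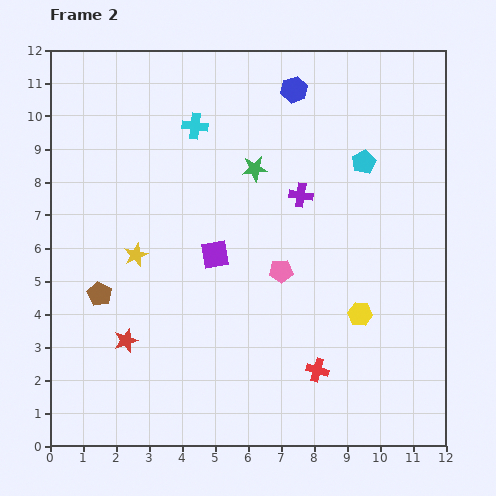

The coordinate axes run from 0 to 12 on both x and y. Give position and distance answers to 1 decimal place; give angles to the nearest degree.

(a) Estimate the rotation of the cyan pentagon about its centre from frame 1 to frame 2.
26° counter-clockwise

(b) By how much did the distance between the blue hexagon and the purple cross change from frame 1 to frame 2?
-1.5

Distance in frame 1: 4.7. Distance in frame 2: 3.2.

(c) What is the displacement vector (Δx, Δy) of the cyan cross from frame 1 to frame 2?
(0.3, 0.6)

The cyan cross was at (4.1, 9.1) in frame 1 and (4.4, 9.7) in frame 2.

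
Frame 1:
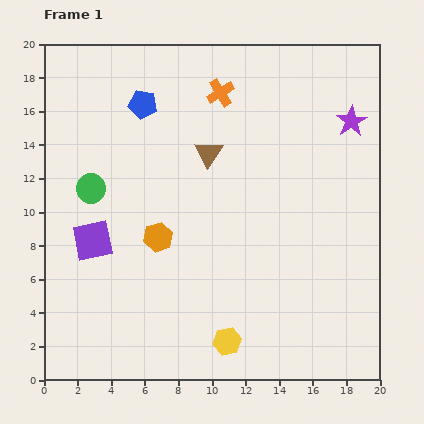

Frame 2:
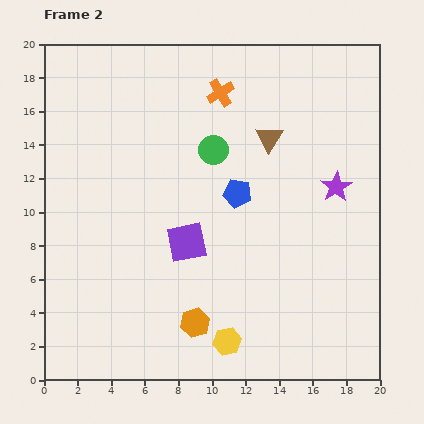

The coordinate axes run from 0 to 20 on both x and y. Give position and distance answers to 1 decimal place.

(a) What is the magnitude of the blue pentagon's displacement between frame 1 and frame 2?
7.7

The blue pentagon moved from (5.9, 16.4) to (11.5, 11.1), a distance of √(5.6² + 5.3²) ≈ 7.7.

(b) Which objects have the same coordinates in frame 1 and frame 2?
the orange cross, the yellow hexagon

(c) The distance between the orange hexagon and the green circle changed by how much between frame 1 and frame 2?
+5.5

Distance in frame 1: 4.9. Distance in frame 2: 10.4.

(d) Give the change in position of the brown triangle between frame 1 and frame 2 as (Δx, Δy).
(3.6, 0.9)

The brown triangle was at (9.8, 13.5) in frame 1 and (13.4, 14.4) in frame 2.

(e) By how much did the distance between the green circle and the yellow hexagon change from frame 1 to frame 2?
-0.8

Distance in frame 1: 12.2. Distance in frame 2: 11.4.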